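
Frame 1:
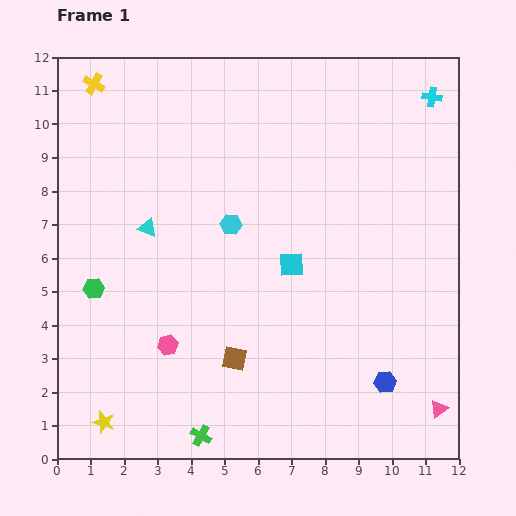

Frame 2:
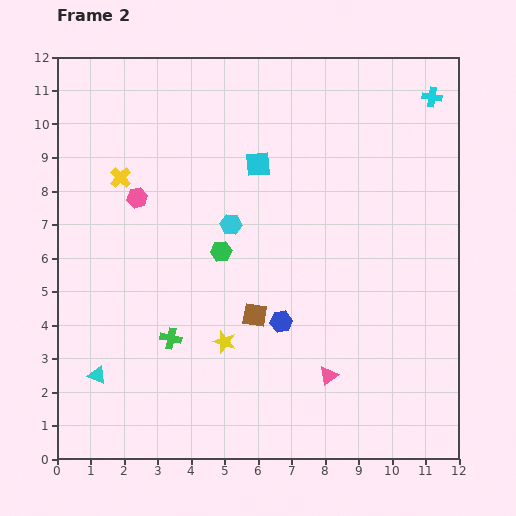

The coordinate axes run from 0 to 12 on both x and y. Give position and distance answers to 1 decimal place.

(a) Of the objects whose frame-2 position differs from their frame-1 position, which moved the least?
the brown square

(moved 1.4)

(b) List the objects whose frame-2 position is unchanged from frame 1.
the cyan hexagon, the cyan cross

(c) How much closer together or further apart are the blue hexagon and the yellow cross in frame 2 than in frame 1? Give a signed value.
-6.0

Distance in frame 1: 12.4. Distance in frame 2: 6.4.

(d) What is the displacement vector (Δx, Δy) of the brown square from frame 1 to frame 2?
(0.6, 1.3)

The brown square was at (5.3, 3.0) in frame 1 and (5.9, 4.3) in frame 2.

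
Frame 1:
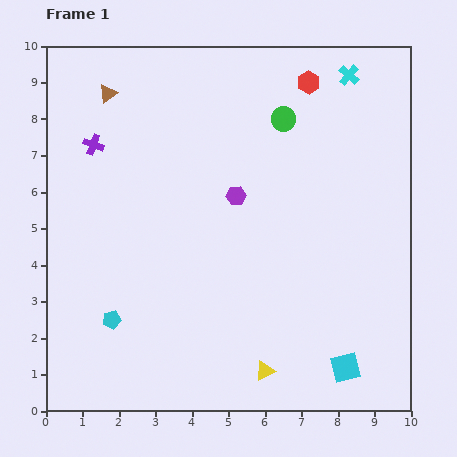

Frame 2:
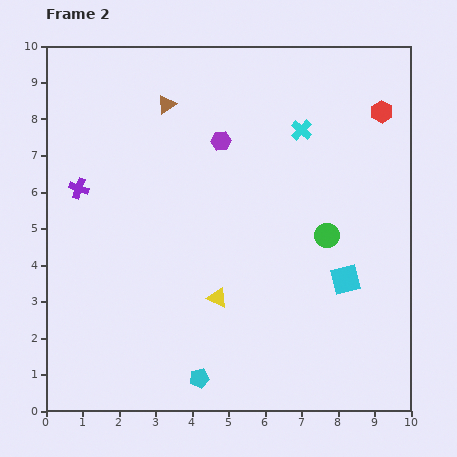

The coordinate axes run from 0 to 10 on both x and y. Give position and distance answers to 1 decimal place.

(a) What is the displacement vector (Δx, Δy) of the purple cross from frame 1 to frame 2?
(-0.4, -1.2)

The purple cross was at (1.3, 7.3) in frame 1 and (0.9, 6.1) in frame 2.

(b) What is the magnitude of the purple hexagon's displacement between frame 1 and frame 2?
1.6

The purple hexagon moved from (5.2, 5.9) to (4.8, 7.4), a distance of √(0.4² + 1.5²) ≈ 1.6.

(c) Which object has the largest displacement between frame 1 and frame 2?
the green circle

(moved 3.4; next 2.9)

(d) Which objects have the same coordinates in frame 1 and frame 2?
none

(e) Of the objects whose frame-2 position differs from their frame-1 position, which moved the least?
the purple cross

(moved 1.3)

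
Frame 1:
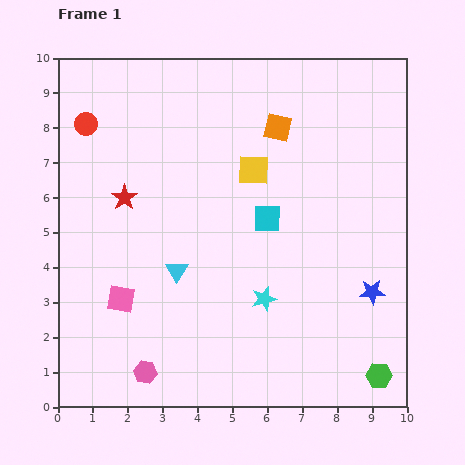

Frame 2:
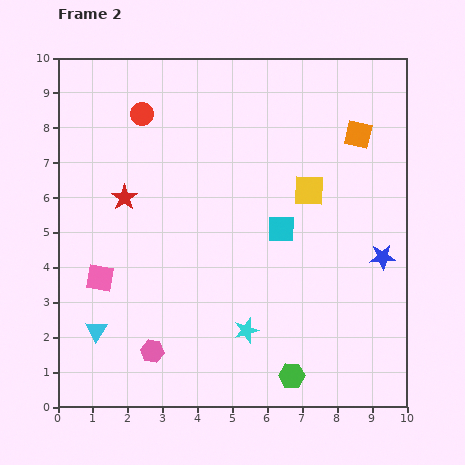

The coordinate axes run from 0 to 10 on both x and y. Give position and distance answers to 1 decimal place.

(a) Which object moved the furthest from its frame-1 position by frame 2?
the cyan triangle

(moved 2.9; next 2.5)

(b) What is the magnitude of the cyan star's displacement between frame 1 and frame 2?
1.0

The cyan star moved from (5.9, 3.1) to (5.4, 2.2), a distance of √(0.5² + 0.9²) ≈ 1.0.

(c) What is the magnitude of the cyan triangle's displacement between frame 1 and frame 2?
2.9

The cyan triangle moved from (3.4, 3.9) to (1.1, 2.2), a distance of √(2.3² + 1.7²) ≈ 2.9.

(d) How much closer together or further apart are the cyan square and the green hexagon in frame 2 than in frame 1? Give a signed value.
-1.3

Distance in frame 1: 5.5. Distance in frame 2: 4.2.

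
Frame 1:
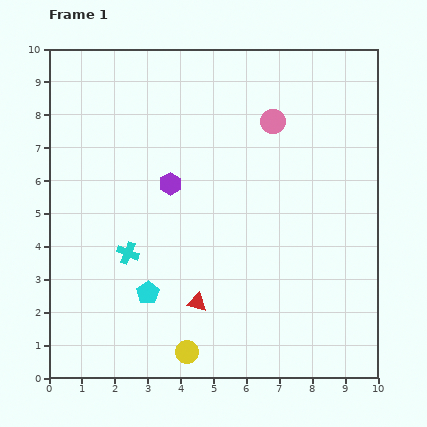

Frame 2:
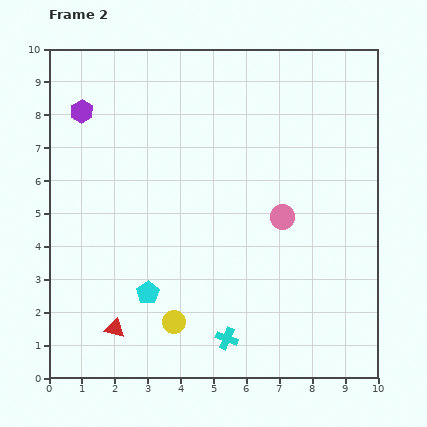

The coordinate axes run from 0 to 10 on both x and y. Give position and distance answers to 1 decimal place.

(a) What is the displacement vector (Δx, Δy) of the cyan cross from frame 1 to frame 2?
(3.0, -2.6)

The cyan cross was at (2.4, 3.8) in frame 1 and (5.4, 1.2) in frame 2.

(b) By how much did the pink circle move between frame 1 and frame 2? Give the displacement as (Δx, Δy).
(0.3, -2.9)

The pink circle was at (6.8, 7.8) in frame 1 and (7.1, 4.9) in frame 2.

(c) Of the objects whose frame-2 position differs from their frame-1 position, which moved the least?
the yellow circle

(moved 1.0)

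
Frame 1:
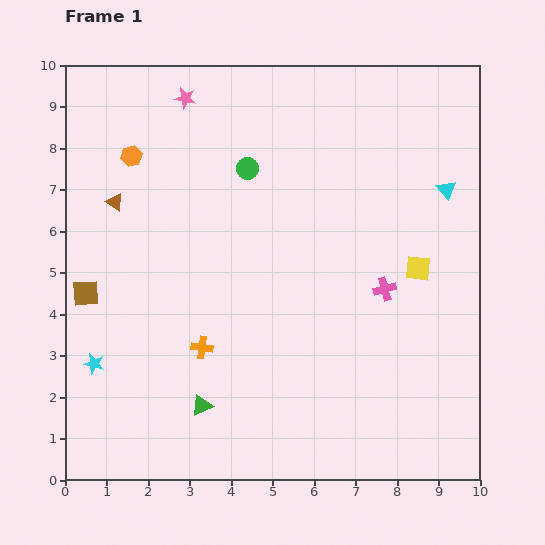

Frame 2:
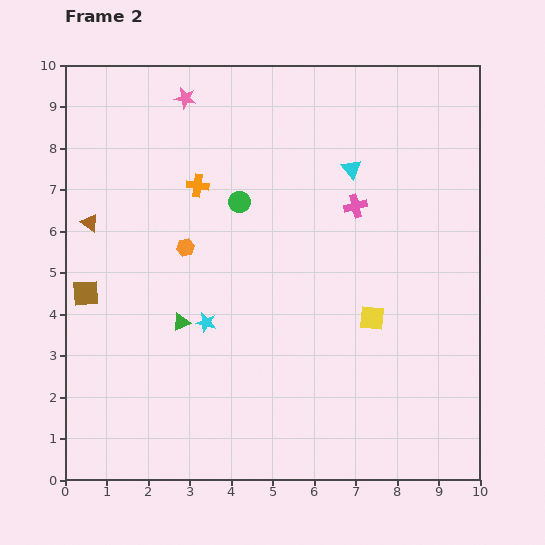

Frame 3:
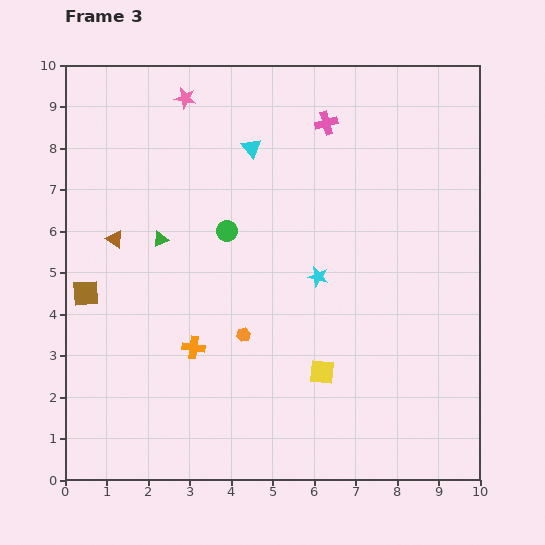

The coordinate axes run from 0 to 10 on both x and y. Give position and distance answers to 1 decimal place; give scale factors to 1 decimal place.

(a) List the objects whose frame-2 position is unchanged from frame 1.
the pink star, the brown square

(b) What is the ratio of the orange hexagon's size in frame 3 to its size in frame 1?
0.7×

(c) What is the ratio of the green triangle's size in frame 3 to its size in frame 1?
0.8×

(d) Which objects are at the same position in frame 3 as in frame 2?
the pink star, the brown square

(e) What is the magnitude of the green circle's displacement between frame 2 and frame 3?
0.8

The green circle moved from (4.2, 6.7) to (3.9, 6.0), a distance of √(0.3² + 0.7²) ≈ 0.8.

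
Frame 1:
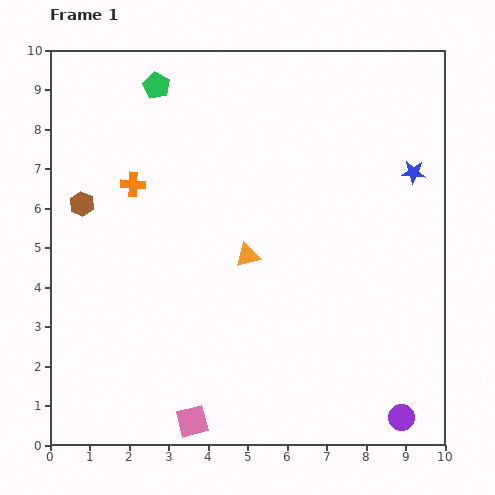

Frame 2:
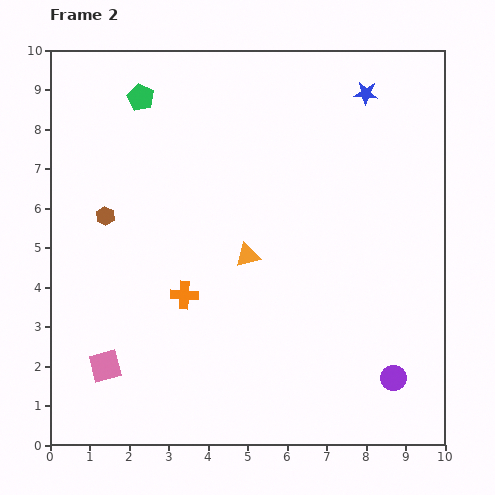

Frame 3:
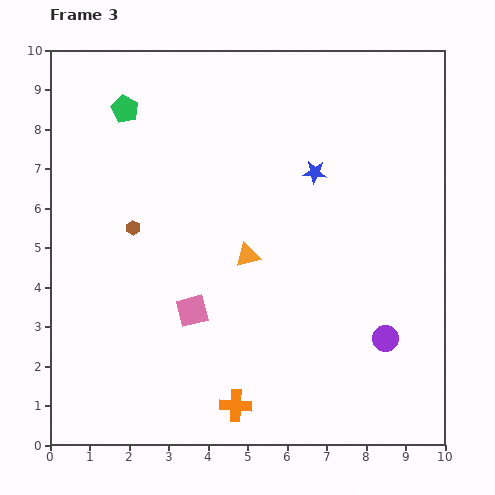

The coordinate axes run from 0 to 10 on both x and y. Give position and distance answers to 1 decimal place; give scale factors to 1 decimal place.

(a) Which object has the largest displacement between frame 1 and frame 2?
the orange cross

(moved 3.1; next 2.6)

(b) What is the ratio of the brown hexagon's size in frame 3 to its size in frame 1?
0.6×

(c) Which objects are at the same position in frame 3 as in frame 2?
the orange triangle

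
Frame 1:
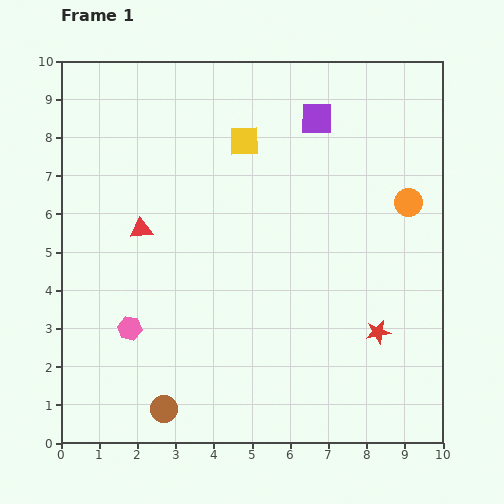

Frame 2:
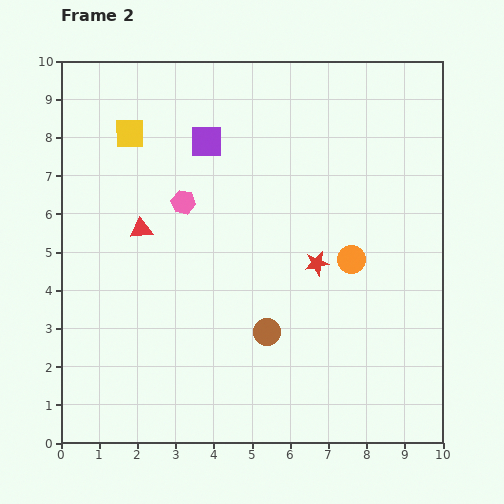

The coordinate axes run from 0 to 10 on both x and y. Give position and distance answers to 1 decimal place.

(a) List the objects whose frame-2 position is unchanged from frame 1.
the red triangle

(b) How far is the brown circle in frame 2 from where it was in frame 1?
3.4

The brown circle moved from (2.7, 0.9) to (5.4, 2.9), a distance of √(2.7² + 2.0²) ≈ 3.4.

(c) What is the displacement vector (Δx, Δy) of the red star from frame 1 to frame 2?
(-1.6, 1.8)

The red star was at (8.3, 2.9) in frame 1 and (6.7, 4.7) in frame 2.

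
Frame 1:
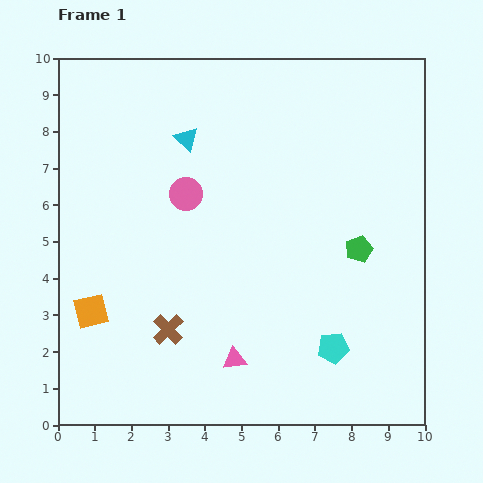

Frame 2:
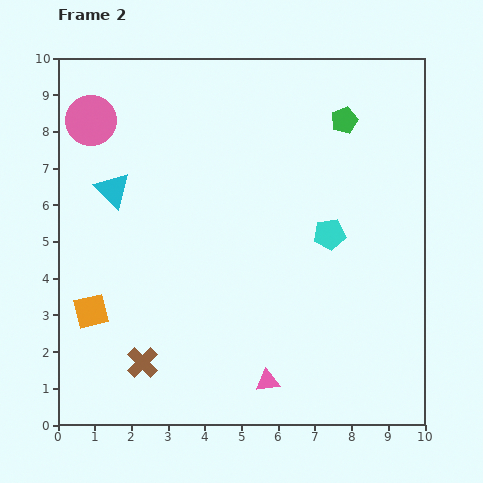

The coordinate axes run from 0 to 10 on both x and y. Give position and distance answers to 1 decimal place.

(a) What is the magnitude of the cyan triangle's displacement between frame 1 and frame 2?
2.4

The cyan triangle moved from (3.5, 7.8) to (1.5, 6.4), a distance of √(2.0² + 1.4²) ≈ 2.4.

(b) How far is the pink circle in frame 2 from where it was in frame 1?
3.3

The pink circle moved from (3.5, 6.3) to (0.9, 8.3), a distance of √(2.6² + 2.0²) ≈ 3.3.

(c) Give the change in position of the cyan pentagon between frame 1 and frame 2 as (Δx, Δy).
(-0.1, 3.1)

The cyan pentagon was at (7.5, 2.1) in frame 1 and (7.4, 5.2) in frame 2.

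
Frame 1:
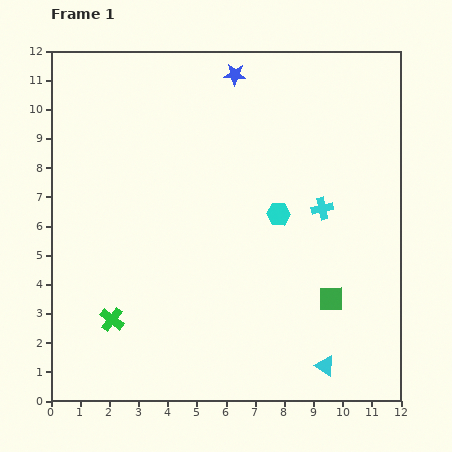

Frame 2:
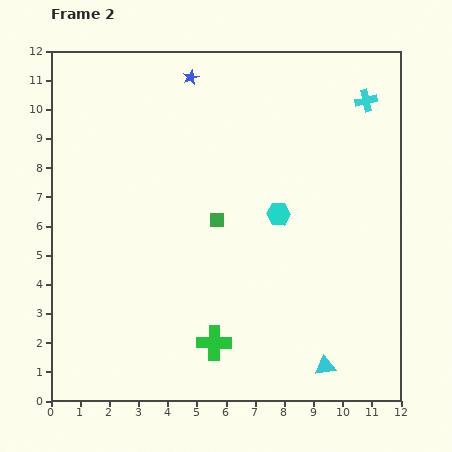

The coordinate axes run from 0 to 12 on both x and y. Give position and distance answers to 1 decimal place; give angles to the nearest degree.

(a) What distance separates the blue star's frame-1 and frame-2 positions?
1.5

The blue star moved from (6.3, 11.2) to (4.8, 11.1), a distance of √(1.5² + 0.1²) ≈ 1.5.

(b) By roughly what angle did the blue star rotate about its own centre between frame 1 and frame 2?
28° counter-clockwise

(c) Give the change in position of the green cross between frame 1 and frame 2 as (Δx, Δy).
(3.5, -0.8)

The green cross was at (2.1, 2.8) in frame 1 and (5.6, 2.0) in frame 2.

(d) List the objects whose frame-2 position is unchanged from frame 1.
the cyan triangle, the cyan hexagon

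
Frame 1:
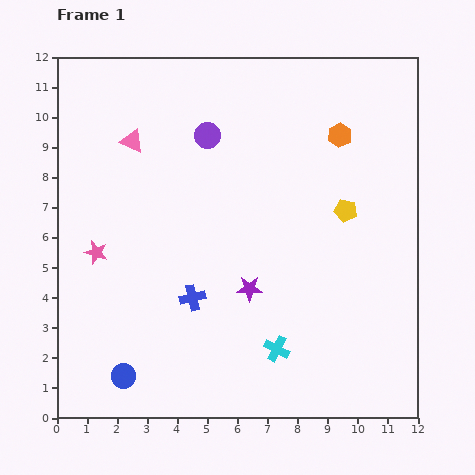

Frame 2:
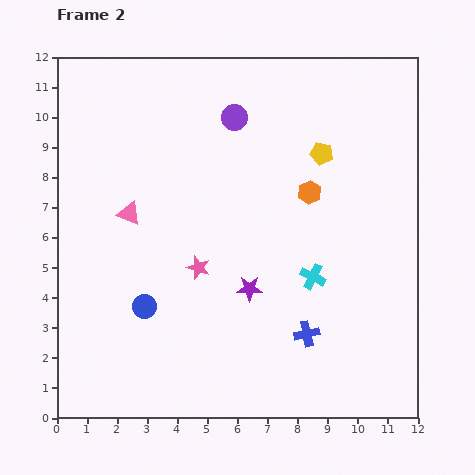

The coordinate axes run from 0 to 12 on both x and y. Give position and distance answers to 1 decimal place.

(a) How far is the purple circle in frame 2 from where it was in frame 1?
1.1

The purple circle moved from (5.0, 9.4) to (5.9, 10.0), a distance of √(0.9² + 0.6²) ≈ 1.1.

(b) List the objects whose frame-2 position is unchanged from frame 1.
the purple star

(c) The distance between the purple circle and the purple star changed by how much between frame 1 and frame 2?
+0.4

Distance in frame 1: 5.3. Distance in frame 2: 5.7.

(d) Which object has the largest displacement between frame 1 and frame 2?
the blue cross

(moved 4.0; next 3.4)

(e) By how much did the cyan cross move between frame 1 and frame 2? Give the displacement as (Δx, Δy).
(1.2, 2.4)

The cyan cross was at (7.3, 2.3) in frame 1 and (8.5, 4.7) in frame 2.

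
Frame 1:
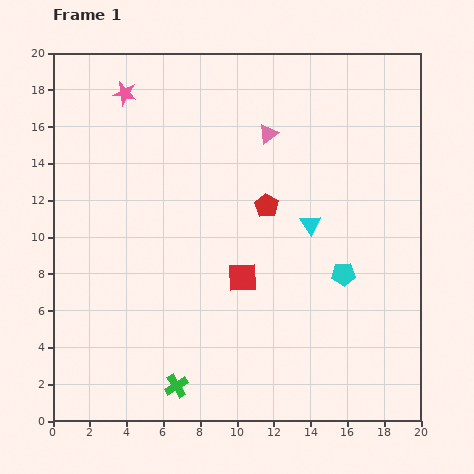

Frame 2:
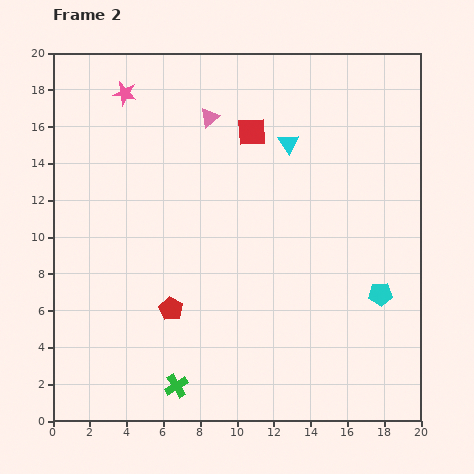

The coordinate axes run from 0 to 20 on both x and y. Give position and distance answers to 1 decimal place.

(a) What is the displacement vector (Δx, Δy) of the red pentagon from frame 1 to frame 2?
(-5.2, -5.6)

The red pentagon was at (11.6, 11.7) in frame 1 and (6.4, 6.1) in frame 2.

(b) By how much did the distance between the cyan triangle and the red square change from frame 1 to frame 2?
-2.6

Distance in frame 1: 4.7. Distance in frame 2: 2.1.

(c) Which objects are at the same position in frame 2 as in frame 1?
the pink star, the green cross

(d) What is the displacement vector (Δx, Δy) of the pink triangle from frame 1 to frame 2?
(-3.2, 0.9)

The pink triangle was at (11.7, 15.6) in frame 1 and (8.5, 16.5) in frame 2.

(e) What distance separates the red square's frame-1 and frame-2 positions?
7.9

The red square moved from (10.3, 7.8) to (10.8, 15.7), a distance of √(0.5² + 7.9²) ≈ 7.9.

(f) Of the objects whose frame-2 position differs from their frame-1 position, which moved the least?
the cyan pentagon

(moved 2.3)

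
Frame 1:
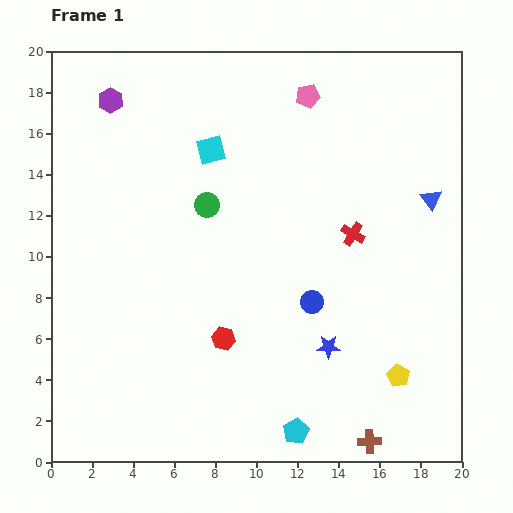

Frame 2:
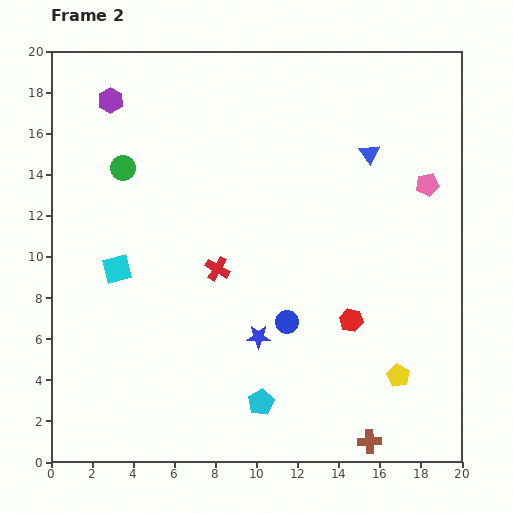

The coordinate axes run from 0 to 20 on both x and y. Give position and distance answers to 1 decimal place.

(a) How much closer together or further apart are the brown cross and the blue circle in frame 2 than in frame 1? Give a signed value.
-0.4

Distance in frame 1: 7.4. Distance in frame 2: 7.0.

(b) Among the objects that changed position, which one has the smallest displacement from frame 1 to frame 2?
the blue circle

(moved 1.6)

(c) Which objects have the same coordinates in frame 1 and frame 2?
the yellow pentagon, the brown cross, the purple hexagon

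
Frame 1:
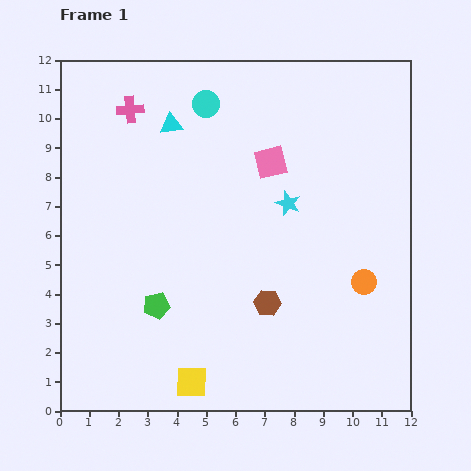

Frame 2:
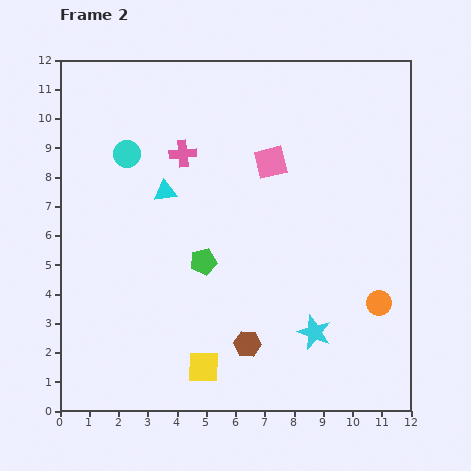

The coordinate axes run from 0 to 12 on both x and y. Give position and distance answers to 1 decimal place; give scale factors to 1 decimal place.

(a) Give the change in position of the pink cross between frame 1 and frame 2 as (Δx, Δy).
(1.8, -1.5)

The pink cross was at (2.4, 10.3) in frame 1 and (4.2, 8.8) in frame 2.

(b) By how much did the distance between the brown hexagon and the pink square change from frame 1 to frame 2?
+1.5

Distance in frame 1: 4.8. Distance in frame 2: 6.3.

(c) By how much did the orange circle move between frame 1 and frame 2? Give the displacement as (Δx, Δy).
(0.5, -0.7)

The orange circle was at (10.4, 4.4) in frame 1 and (10.9, 3.7) in frame 2.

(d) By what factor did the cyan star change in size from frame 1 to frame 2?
1.4×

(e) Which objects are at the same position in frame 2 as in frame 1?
the pink square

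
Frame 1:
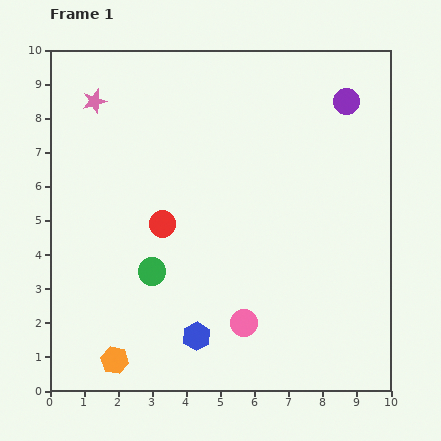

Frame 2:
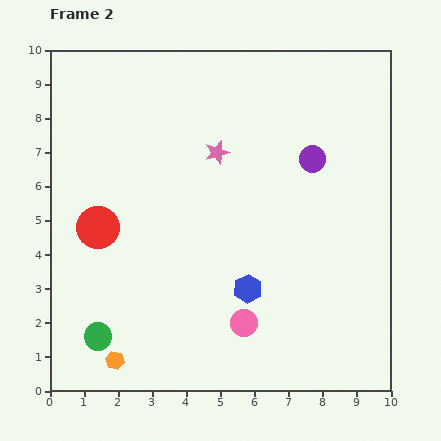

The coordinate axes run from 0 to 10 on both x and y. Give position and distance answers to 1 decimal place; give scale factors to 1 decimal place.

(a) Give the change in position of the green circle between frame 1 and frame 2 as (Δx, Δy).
(-1.6, -1.9)

The green circle was at (3.0, 3.5) in frame 1 and (1.4, 1.6) in frame 2.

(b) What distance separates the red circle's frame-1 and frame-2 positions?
1.9

The red circle moved from (3.3, 4.9) to (1.4, 4.8), a distance of √(1.9² + 0.1²) ≈ 1.9.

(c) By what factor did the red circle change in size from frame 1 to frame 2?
1.6×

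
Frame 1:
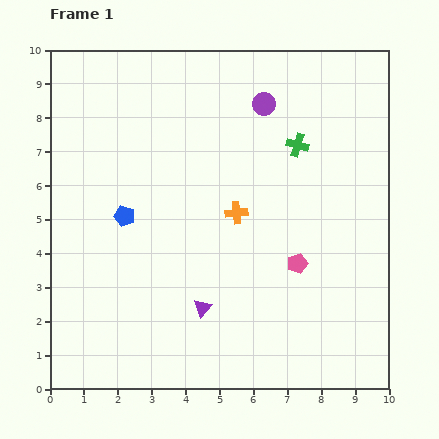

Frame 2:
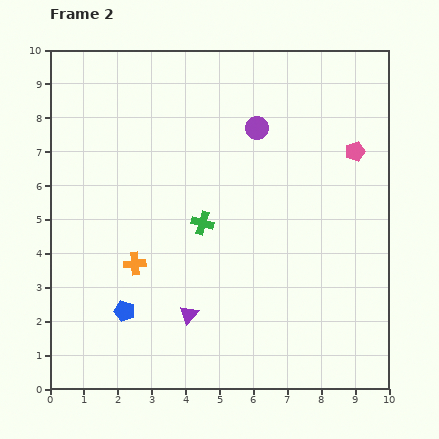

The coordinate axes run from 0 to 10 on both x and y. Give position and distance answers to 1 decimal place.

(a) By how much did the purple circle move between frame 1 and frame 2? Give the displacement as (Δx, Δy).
(-0.2, -0.7)

The purple circle was at (6.3, 8.4) in frame 1 and (6.1, 7.7) in frame 2.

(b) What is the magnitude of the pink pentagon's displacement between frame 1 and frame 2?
3.7

The pink pentagon moved from (7.3, 3.7) to (9.0, 7.0), a distance of √(1.7² + 3.3²) ≈ 3.7.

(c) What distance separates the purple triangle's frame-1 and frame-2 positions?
0.4

The purple triangle moved from (4.5, 2.4) to (4.1, 2.2), a distance of √(0.4² + 0.2²) ≈ 0.4.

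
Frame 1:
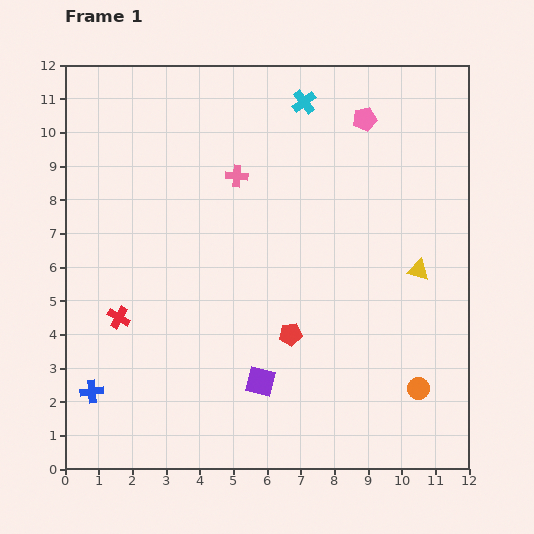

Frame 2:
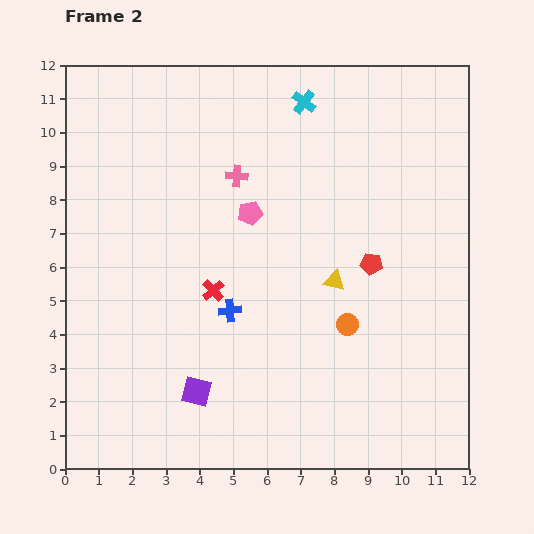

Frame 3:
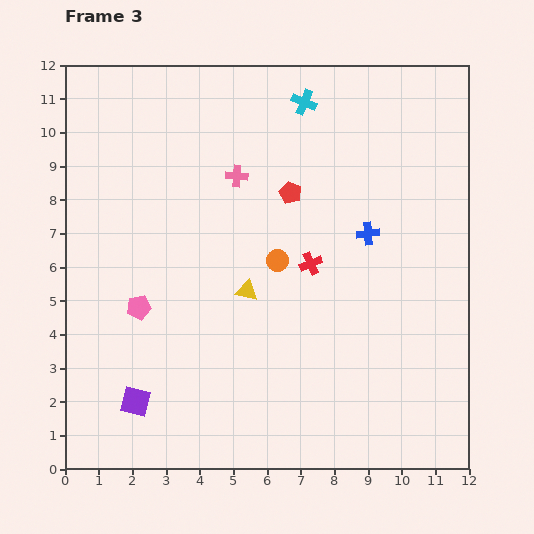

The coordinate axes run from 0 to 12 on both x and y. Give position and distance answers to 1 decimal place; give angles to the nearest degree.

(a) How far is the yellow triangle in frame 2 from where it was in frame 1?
2.5

The yellow triangle moved from (10.5, 5.9) to (8.0, 5.6), a distance of √(2.5² + 0.3²) ≈ 2.5.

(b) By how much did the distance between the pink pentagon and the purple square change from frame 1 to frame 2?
-2.9

Distance in frame 1: 8.4. Distance in frame 2: 5.5.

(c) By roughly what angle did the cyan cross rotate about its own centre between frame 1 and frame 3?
31° counter-clockwise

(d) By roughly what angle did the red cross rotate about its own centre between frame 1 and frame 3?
38° clockwise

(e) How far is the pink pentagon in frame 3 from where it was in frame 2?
4.3

The pink pentagon moved from (5.5, 7.6) to (2.2, 4.8), a distance of √(3.3² + 2.8²) ≈ 4.3.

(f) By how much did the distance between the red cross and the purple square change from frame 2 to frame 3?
+3.6

Distance in frame 2: 3.0. Distance in frame 3: 6.6.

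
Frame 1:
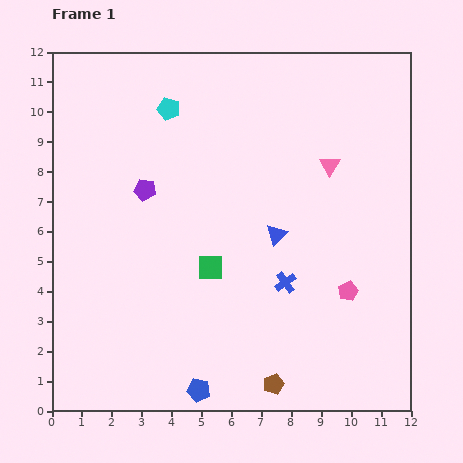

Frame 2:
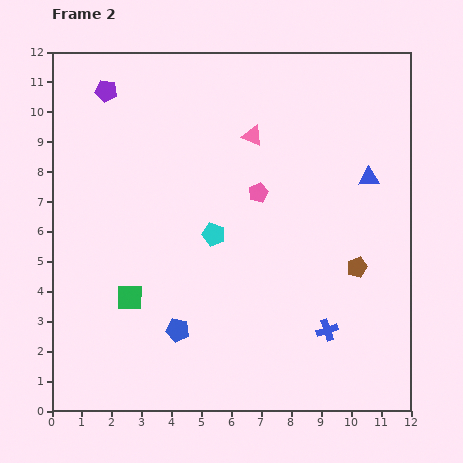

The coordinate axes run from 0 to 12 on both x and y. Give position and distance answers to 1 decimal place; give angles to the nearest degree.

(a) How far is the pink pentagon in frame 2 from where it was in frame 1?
4.5

The pink pentagon moved from (9.9, 4.0) to (6.9, 7.3), a distance of √(3.0² + 3.3²) ≈ 4.5.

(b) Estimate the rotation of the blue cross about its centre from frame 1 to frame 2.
18° clockwise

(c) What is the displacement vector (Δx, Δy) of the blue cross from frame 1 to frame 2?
(1.4, -1.6)

The blue cross was at (7.8, 4.3) in frame 1 and (9.2, 2.7) in frame 2.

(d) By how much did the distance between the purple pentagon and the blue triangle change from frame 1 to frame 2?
+4.7

Distance in frame 1: 4.6. Distance in frame 2: 9.3.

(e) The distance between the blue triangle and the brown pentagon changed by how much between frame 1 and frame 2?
-2.0

Distance in frame 1: 5.0. Distance in frame 2: 3.0.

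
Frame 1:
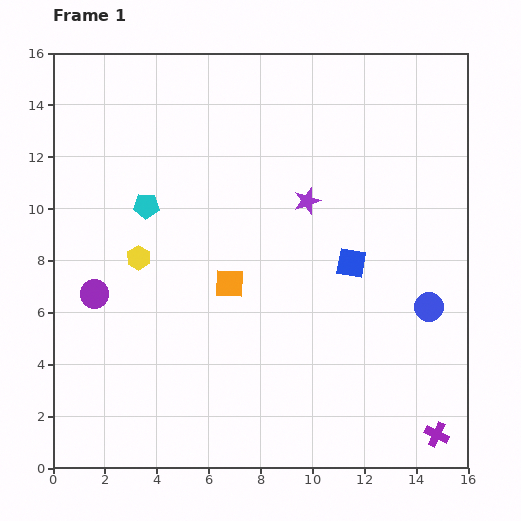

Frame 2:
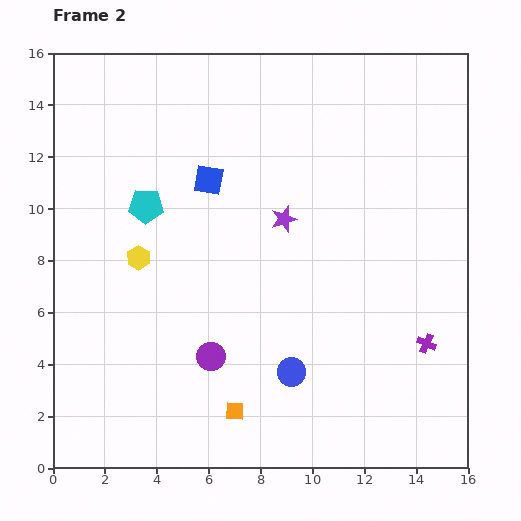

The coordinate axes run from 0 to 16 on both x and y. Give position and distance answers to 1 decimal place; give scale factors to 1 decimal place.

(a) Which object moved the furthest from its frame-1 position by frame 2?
the blue square

(moved 6.4; next 5.9)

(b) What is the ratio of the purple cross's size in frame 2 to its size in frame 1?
0.8×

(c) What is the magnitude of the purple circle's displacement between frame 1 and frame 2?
5.1

The purple circle moved from (1.6, 6.7) to (6.1, 4.3), a distance of √(4.5² + 2.4²) ≈ 5.1.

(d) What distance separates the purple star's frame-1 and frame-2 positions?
1.1

The purple star moved from (9.8, 10.3) to (8.9, 9.6), a distance of √(0.9² + 0.7²) ≈ 1.1.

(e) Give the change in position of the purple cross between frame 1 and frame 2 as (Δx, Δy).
(-0.4, 3.5)

The purple cross was at (14.8, 1.3) in frame 1 and (14.4, 4.8) in frame 2.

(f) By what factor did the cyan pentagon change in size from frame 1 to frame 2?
1.3×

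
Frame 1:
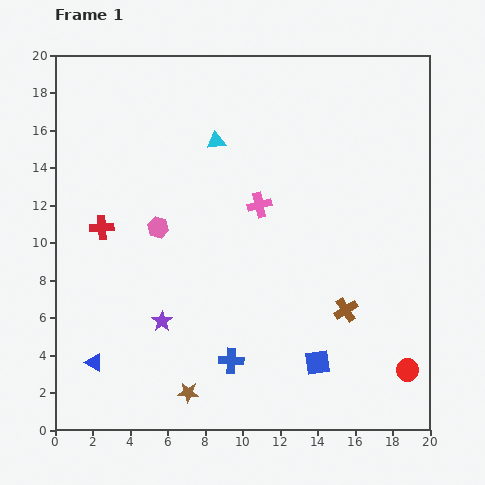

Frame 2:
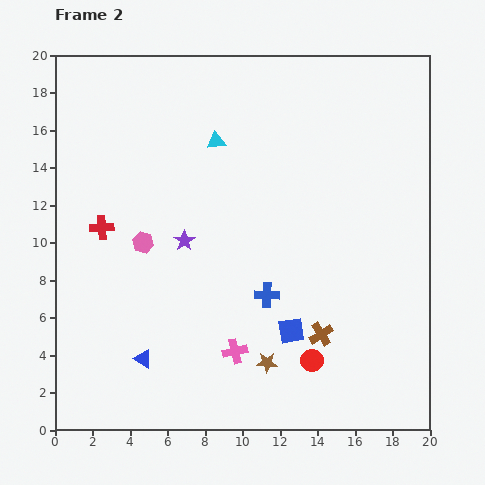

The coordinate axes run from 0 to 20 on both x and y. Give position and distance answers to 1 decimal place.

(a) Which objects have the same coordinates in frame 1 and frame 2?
the red cross, the cyan triangle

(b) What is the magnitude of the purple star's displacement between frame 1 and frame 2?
4.5

The purple star moved from (5.7, 5.8) to (6.9, 10.1), a distance of √(1.2² + 4.3²) ≈ 4.5.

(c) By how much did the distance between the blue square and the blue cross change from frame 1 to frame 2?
-2.3

Distance in frame 1: 4.6. Distance in frame 2: 2.3.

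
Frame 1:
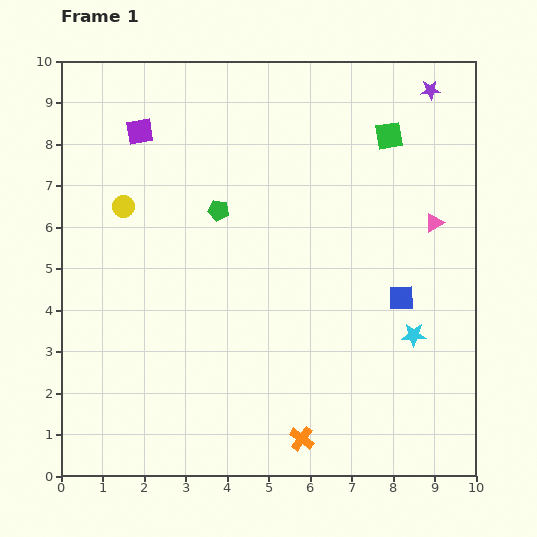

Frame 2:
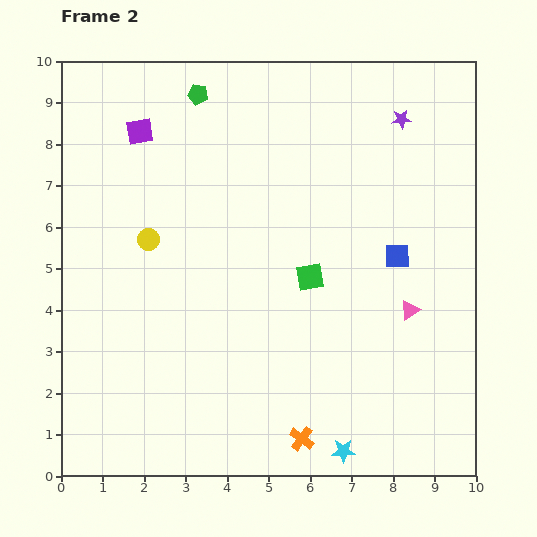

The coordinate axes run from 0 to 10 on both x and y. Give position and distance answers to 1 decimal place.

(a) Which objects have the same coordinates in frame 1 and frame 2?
the purple square, the orange cross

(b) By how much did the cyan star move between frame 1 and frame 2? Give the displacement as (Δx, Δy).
(-1.7, -2.8)

The cyan star was at (8.5, 3.4) in frame 1 and (6.8, 0.6) in frame 2.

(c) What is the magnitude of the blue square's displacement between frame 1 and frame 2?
1.0

The blue square moved from (8.2, 4.3) to (8.1, 5.3), a distance of √(0.1² + 1.0²) ≈ 1.0.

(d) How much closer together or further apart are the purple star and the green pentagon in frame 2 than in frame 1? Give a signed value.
-1.0

Distance in frame 1: 5.9. Distance in frame 2: 4.9.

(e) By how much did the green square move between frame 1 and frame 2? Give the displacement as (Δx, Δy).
(-1.9, -3.4)

The green square was at (7.9, 8.2) in frame 1 and (6.0, 4.8) in frame 2.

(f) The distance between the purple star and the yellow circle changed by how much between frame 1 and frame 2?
-1.1

Distance in frame 1: 7.9. Distance in frame 2: 6.8.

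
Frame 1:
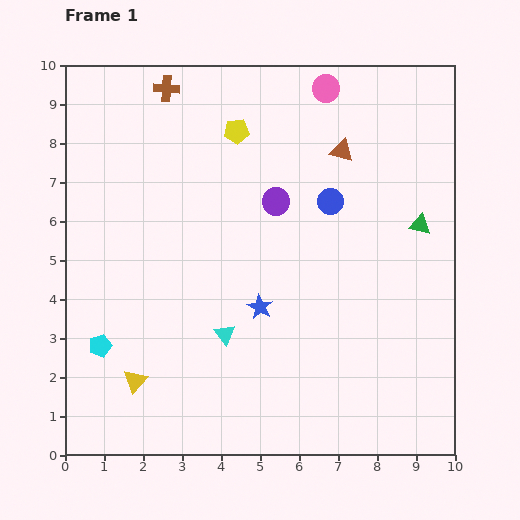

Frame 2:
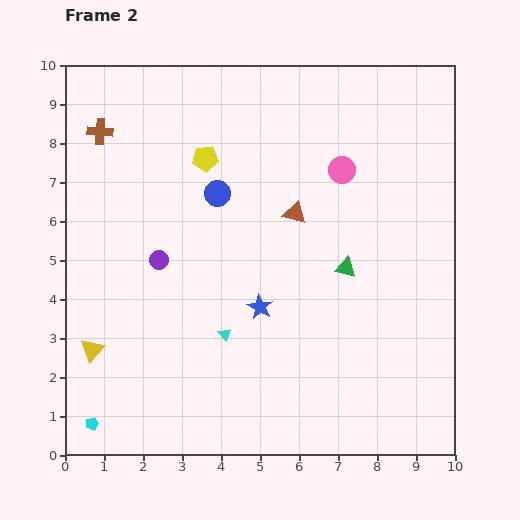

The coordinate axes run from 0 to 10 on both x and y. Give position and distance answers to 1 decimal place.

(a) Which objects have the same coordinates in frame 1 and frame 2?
the cyan triangle, the blue star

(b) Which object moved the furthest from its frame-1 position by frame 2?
the purple circle

(moved 3.4; next 2.9)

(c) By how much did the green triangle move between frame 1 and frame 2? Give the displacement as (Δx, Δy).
(-1.9, -1.1)

The green triangle was at (9.1, 5.9) in frame 1 and (7.2, 4.8) in frame 2.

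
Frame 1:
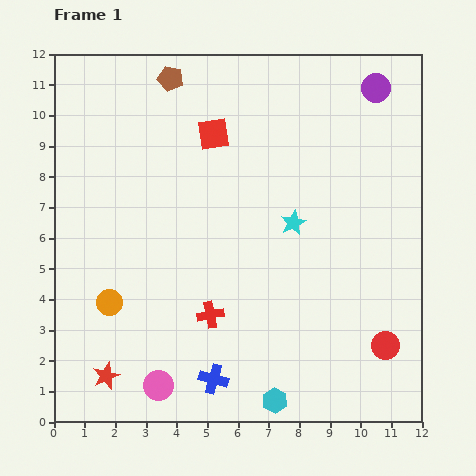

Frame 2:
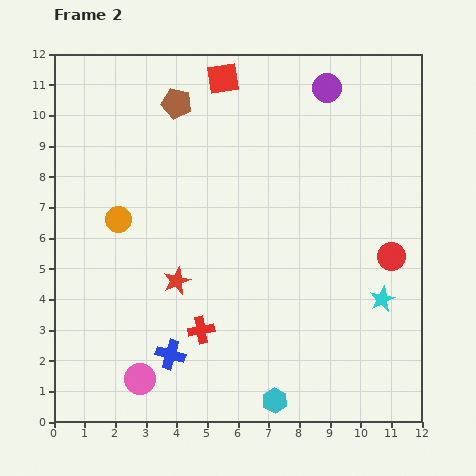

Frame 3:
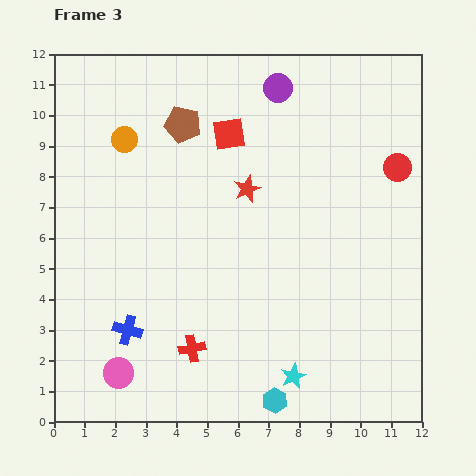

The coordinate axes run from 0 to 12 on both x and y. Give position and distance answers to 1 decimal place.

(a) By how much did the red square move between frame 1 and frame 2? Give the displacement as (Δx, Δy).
(0.3, 1.8)

The red square was at (5.2, 9.4) in frame 1 and (5.5, 11.2) in frame 2.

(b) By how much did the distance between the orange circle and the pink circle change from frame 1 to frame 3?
+4.5

Distance in frame 1: 3.1. Distance in frame 3: 7.6.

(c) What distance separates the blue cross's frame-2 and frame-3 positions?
1.6

The blue cross moved from (3.8, 2.2) to (2.4, 3.0), a distance of √(1.4² + 0.8²) ≈ 1.6.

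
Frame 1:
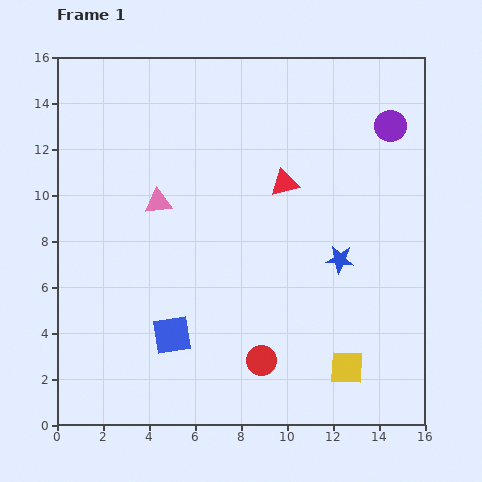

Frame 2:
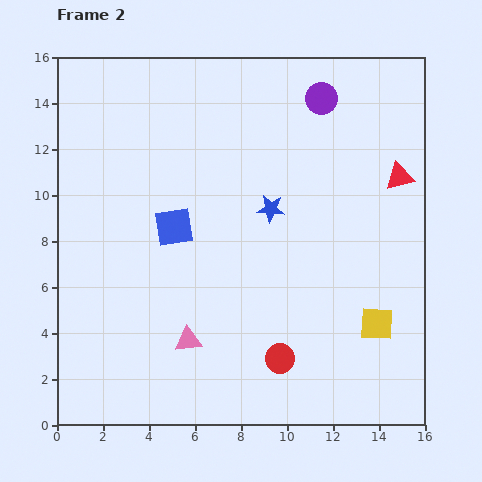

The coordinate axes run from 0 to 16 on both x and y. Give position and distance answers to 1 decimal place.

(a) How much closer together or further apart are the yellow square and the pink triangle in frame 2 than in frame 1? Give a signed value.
-2.7

Distance in frame 1: 10.9. Distance in frame 2: 8.2.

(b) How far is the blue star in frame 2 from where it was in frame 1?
3.7

The blue star moved from (12.3, 7.2) to (9.3, 9.4), a distance of √(3.0² + 2.2²) ≈ 3.7.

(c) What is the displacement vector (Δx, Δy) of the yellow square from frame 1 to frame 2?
(1.3, 1.9)

The yellow square was at (12.6, 2.5) in frame 1 and (13.9, 4.4) in frame 2.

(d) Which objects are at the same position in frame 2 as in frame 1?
none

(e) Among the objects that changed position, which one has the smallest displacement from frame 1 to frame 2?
the red circle

(moved 0.8)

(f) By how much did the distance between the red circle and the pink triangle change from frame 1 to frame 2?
-4.1

Distance in frame 1: 8.2. Distance in frame 2: 4.1.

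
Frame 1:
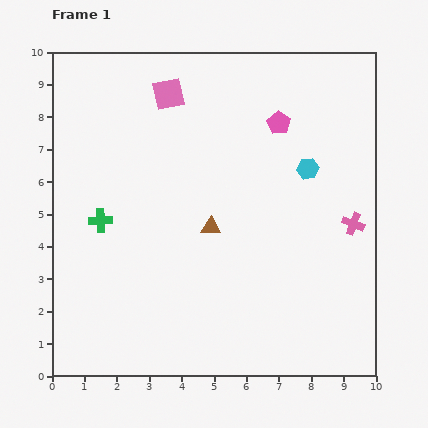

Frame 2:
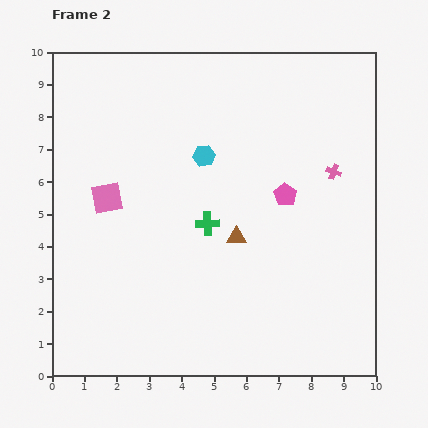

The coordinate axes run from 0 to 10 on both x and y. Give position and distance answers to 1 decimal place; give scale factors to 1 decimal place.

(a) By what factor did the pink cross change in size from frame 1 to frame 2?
0.7×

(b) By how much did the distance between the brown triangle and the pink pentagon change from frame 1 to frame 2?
-1.8

Distance in frame 1: 3.8. Distance in frame 2: 2.0.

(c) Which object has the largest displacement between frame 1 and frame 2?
the pink square

(moved 3.7; next 3.3)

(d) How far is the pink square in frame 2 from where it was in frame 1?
3.7

The pink square moved from (3.6, 8.7) to (1.7, 5.5), a distance of √(1.9² + 3.2²) ≈ 3.7.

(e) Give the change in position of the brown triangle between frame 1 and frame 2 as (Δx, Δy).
(0.8, -0.3)

The brown triangle was at (4.9, 4.6) in frame 1 and (5.7, 4.3) in frame 2.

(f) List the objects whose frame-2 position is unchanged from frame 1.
none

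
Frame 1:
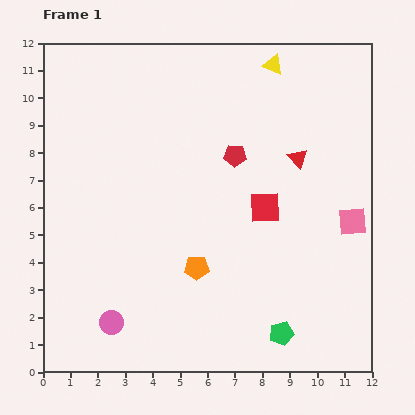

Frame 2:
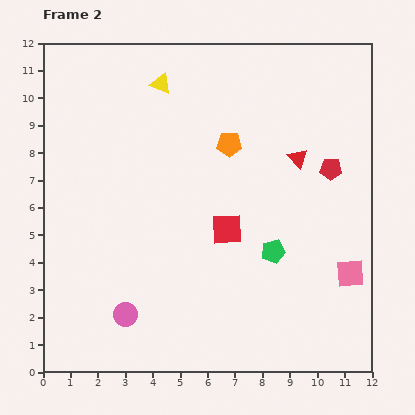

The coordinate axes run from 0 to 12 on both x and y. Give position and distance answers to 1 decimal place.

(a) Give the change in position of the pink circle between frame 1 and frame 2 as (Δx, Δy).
(0.5, 0.3)

The pink circle was at (2.5, 1.8) in frame 1 and (3.0, 2.1) in frame 2.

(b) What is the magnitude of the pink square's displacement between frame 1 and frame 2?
1.9

The pink square moved from (11.3, 5.5) to (11.2, 3.6), a distance of √(0.1² + 1.9²) ≈ 1.9.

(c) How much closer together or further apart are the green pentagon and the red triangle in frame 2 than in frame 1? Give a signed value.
-2.9

Distance in frame 1: 6.4. Distance in frame 2: 3.5.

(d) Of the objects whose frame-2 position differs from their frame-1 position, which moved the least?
the pink circle

(moved 0.6)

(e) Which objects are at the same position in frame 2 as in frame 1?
the red triangle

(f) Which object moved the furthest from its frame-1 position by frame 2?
the orange pentagon

(moved 4.7; next 4.2)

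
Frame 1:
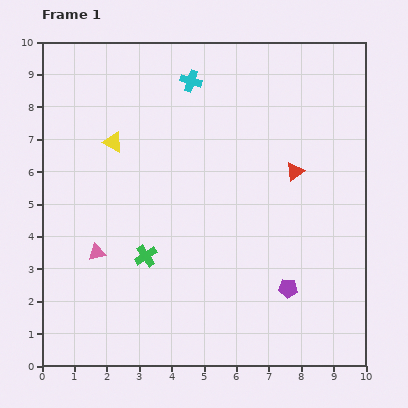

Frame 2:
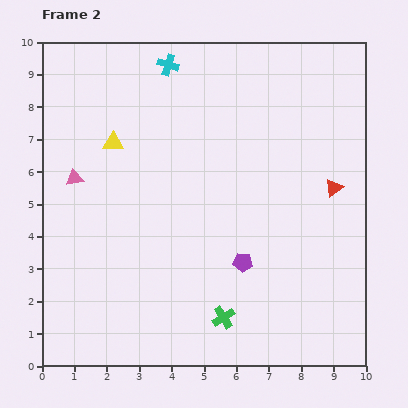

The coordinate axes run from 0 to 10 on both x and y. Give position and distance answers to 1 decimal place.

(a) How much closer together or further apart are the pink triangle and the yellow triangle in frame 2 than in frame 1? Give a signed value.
-1.8

Distance in frame 1: 3.4. Distance in frame 2: 1.6.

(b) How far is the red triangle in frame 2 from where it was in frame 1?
1.3

The red triangle moved from (7.8, 6.0) to (9.0, 5.5), a distance of √(1.2² + 0.5²) ≈ 1.3.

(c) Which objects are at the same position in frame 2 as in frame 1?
the yellow triangle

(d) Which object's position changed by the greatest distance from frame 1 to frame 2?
the green cross

(moved 3.1; next 2.4)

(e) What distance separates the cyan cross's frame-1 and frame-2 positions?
0.9

The cyan cross moved from (4.6, 8.8) to (3.9, 9.3), a distance of √(0.7² + 0.5²) ≈ 0.9.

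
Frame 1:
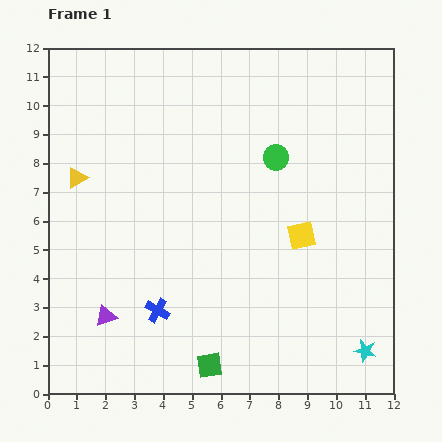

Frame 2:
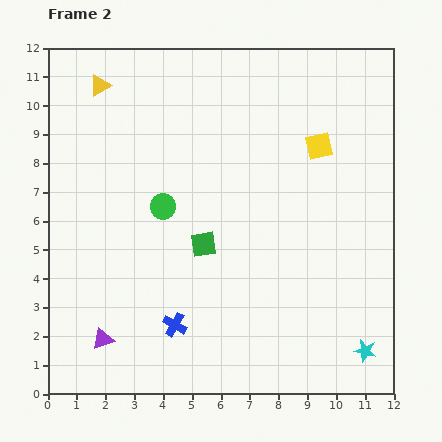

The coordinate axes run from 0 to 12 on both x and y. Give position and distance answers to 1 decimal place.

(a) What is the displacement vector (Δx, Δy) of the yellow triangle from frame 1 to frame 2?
(0.8, 3.2)

The yellow triangle was at (1.0, 7.5) in frame 1 and (1.8, 10.7) in frame 2.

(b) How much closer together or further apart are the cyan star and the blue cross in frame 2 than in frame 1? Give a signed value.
-0.6

Distance in frame 1: 7.3. Distance in frame 2: 6.7.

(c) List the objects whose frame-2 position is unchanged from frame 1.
the cyan star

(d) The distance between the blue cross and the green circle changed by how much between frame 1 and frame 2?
-2.6

Distance in frame 1: 6.7. Distance in frame 2: 4.1.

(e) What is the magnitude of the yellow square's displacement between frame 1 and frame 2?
3.2

The yellow square moved from (8.8, 5.5) to (9.4, 8.6), a distance of √(0.6² + 3.1²) ≈ 3.2.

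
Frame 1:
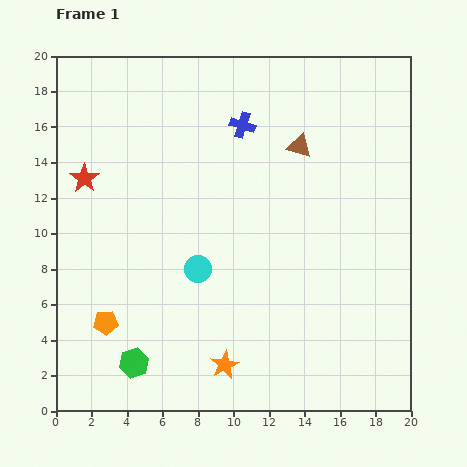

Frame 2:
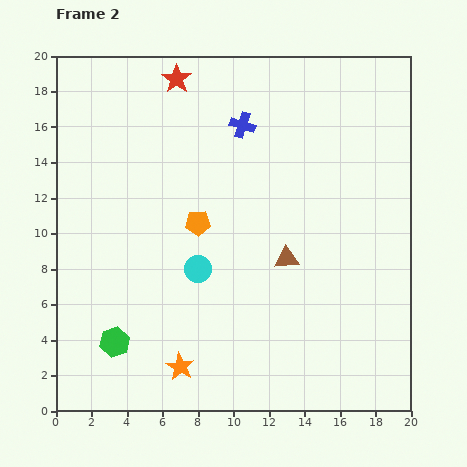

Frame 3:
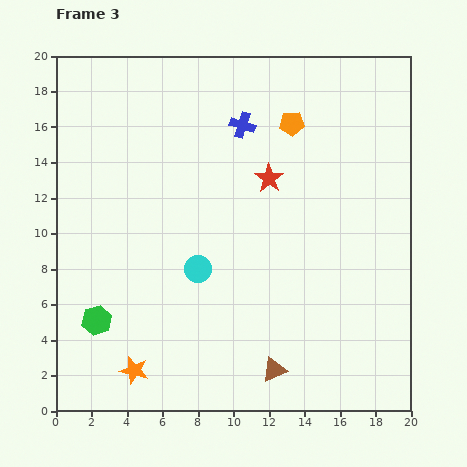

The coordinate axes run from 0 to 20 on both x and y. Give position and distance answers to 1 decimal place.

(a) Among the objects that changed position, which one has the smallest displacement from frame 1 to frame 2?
the green hexagon

(moved 1.6)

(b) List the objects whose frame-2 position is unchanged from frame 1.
the cyan circle, the blue cross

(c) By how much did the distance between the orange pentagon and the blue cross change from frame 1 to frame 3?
-10.7

Distance in frame 1: 13.5. Distance in frame 3: 2.8.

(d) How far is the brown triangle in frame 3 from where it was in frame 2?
6.3

The brown triangle moved from (13.0, 8.6) to (12.3, 2.3), a distance of √(0.7² + 6.3²) ≈ 6.3.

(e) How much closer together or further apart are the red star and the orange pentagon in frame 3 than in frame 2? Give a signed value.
-4.8

Distance in frame 2: 8.2. Distance in frame 3: 3.4.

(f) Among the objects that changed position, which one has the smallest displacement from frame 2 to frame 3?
the green hexagon

(moved 1.6)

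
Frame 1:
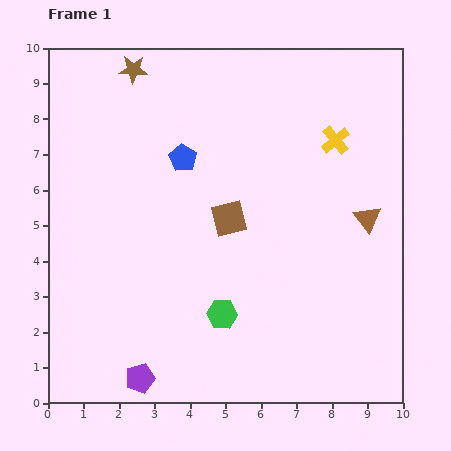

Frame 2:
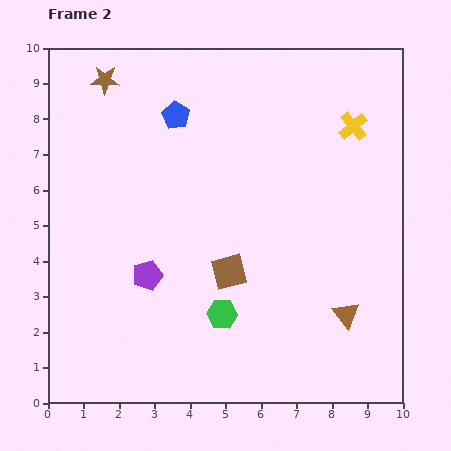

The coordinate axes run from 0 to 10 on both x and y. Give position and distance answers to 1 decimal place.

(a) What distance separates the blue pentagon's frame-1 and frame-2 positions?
1.2

The blue pentagon moved from (3.8, 6.9) to (3.6, 8.1), a distance of √(0.2² + 1.2²) ≈ 1.2.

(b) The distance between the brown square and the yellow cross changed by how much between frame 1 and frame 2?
+1.7

Distance in frame 1: 3.7. Distance in frame 2: 5.4.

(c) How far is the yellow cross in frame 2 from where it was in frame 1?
0.6

The yellow cross moved from (8.1, 7.4) to (8.6, 7.8), a distance of √(0.5² + 0.4²) ≈ 0.6.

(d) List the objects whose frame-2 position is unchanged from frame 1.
the green hexagon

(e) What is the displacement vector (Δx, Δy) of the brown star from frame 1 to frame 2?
(-0.8, -0.3)

The brown star was at (2.4, 9.4) in frame 1 and (1.6, 9.1) in frame 2.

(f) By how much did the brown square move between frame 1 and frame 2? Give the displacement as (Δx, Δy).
(0.0, -1.5)

The brown square was at (5.1, 5.2) in frame 1 and (5.1, 3.7) in frame 2.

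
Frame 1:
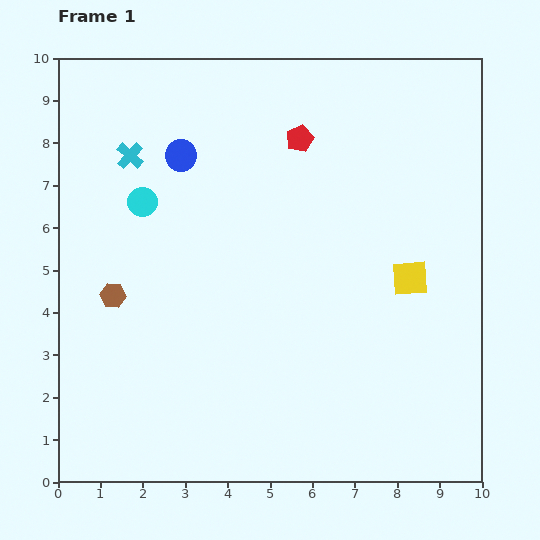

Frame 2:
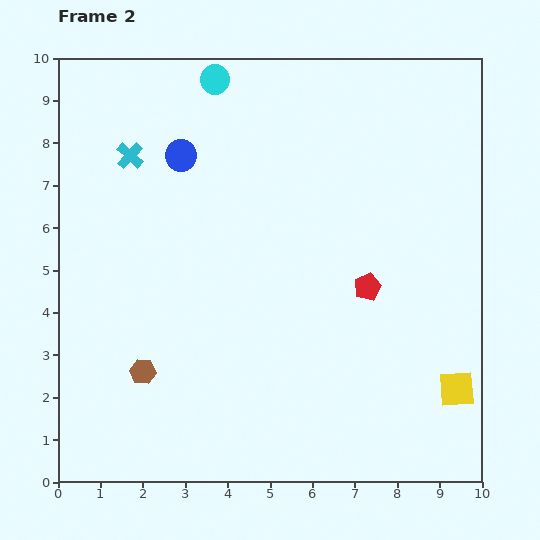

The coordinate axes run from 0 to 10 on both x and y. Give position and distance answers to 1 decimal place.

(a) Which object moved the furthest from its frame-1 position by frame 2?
the red pentagon

(moved 3.8; next 3.4)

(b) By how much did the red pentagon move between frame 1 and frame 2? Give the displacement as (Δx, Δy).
(1.6, -3.5)

The red pentagon was at (5.7, 8.1) in frame 1 and (7.3, 4.6) in frame 2.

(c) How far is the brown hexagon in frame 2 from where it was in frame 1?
1.9

The brown hexagon moved from (1.3, 4.4) to (2.0, 2.6), a distance of √(0.7² + 1.8²) ≈ 1.9.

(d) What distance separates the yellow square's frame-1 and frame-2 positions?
2.8

The yellow square moved from (8.3, 4.8) to (9.4, 2.2), a distance of √(1.1² + 2.6²) ≈ 2.8.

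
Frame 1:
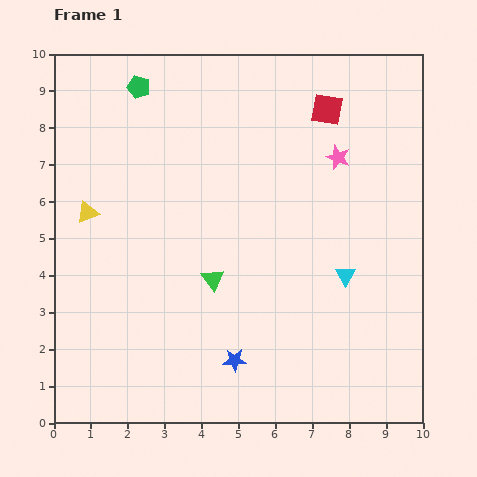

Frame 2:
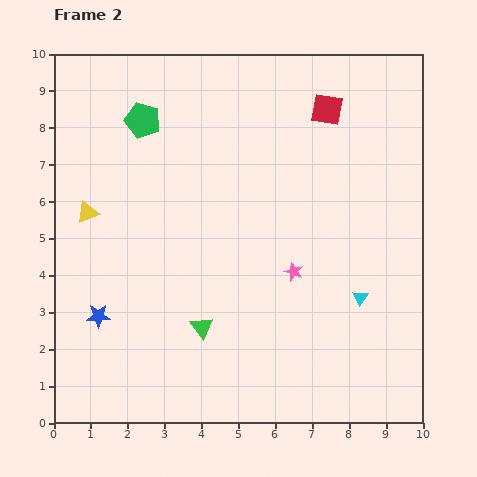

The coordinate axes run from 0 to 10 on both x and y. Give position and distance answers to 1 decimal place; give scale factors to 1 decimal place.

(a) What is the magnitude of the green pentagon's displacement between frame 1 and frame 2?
0.9

The green pentagon moved from (2.3, 9.1) to (2.4, 8.2), a distance of √(0.1² + 0.9²) ≈ 0.9.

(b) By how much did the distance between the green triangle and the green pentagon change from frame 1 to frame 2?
+0.2

Distance in frame 1: 5.6. Distance in frame 2: 5.8.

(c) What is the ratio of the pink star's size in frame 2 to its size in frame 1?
0.8×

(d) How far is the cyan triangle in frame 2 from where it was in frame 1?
0.7

The cyan triangle moved from (7.9, 4.0) to (8.3, 3.4), a distance of √(0.4² + 0.6²) ≈ 0.7.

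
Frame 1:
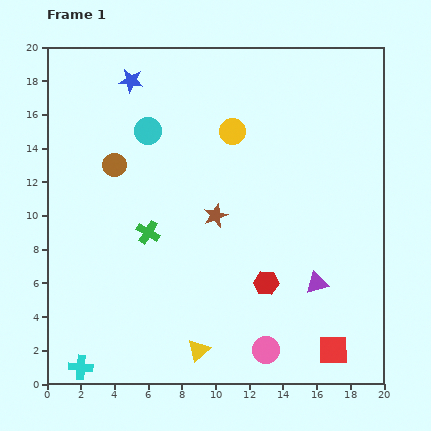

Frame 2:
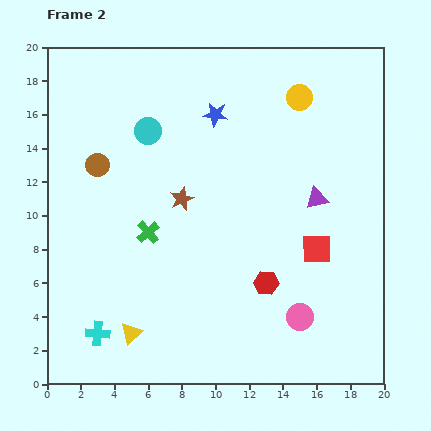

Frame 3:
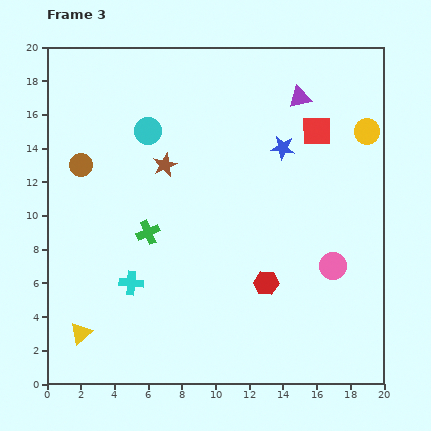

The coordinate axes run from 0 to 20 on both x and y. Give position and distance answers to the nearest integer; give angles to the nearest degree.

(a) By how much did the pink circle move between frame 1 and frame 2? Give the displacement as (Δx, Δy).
(2, 2)

The pink circle was at (13, 2) in frame 1 and (15, 4) in frame 2.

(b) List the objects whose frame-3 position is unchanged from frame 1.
the red hexagon, the green cross, the cyan circle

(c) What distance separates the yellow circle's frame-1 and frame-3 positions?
8

The yellow circle moved from (11, 15) to (19, 15), a distance of √(8² + 0²) ≈ 8.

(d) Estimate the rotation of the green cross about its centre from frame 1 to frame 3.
36° clockwise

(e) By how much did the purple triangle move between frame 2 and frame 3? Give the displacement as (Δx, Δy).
(-1, 6)

The purple triangle was at (16, 11) in frame 2 and (15, 17) in frame 3.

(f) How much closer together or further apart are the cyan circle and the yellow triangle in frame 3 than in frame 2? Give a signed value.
+1

Distance in frame 2: 12. Distance in frame 3: 13.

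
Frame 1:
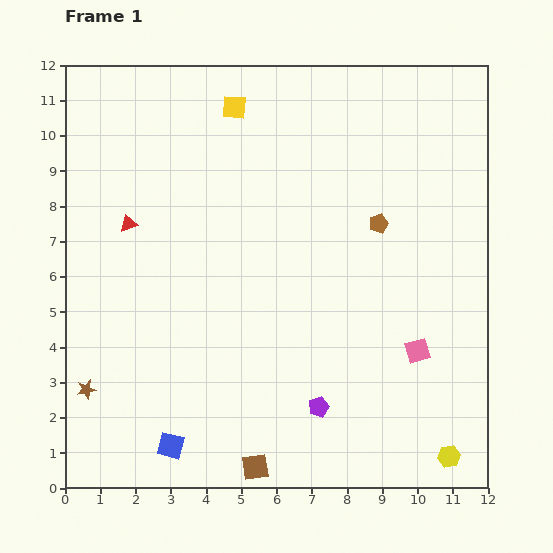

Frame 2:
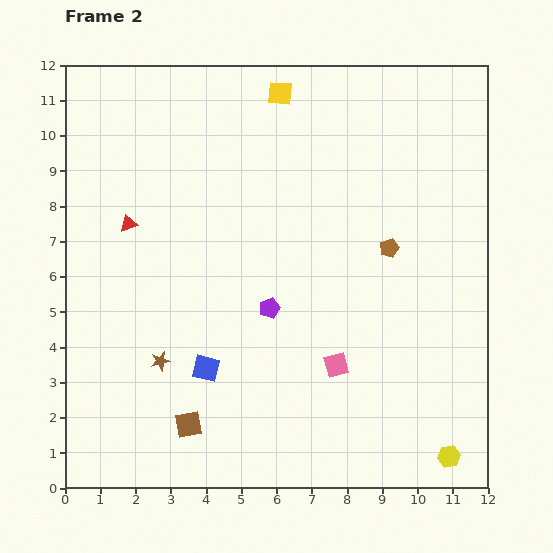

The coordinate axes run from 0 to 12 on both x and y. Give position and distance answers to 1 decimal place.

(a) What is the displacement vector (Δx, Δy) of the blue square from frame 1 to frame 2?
(1.0, 2.2)

The blue square was at (3.0, 1.2) in frame 1 and (4.0, 3.4) in frame 2.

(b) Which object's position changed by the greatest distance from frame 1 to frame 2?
the purple pentagon

(moved 3.1; next 2.4)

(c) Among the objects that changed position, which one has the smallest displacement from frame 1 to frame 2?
the brown pentagon

(moved 0.8)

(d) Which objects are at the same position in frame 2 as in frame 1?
the yellow hexagon, the red triangle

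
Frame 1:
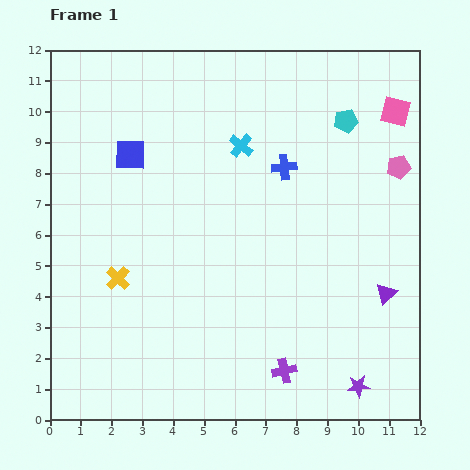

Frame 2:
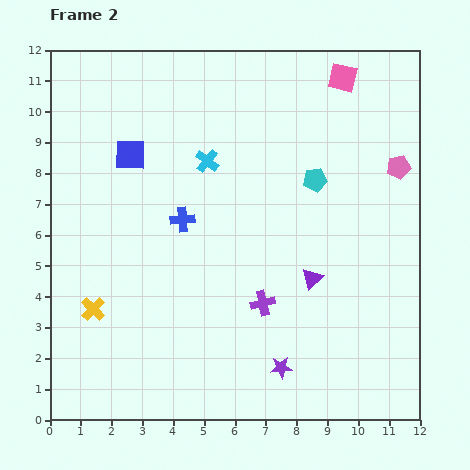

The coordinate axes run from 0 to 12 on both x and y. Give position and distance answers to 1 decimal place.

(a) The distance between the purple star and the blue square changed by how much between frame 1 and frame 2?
-2.0

Distance in frame 1: 10.5. Distance in frame 2: 8.5.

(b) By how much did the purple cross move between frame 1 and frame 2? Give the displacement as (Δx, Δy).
(-0.7, 2.2)

The purple cross was at (7.6, 1.6) in frame 1 and (6.9, 3.8) in frame 2.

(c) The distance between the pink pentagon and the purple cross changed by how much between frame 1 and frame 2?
-1.4

Distance in frame 1: 7.6. Distance in frame 2: 6.2.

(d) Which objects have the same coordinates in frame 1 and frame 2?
the blue square, the pink pentagon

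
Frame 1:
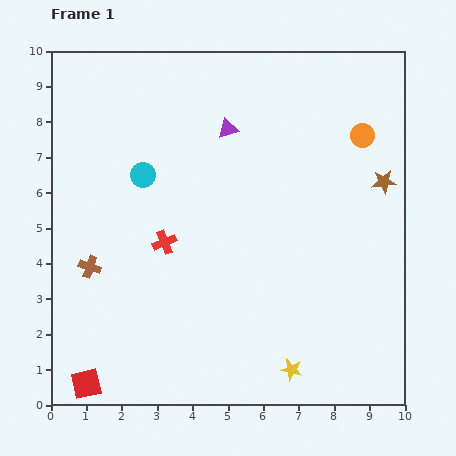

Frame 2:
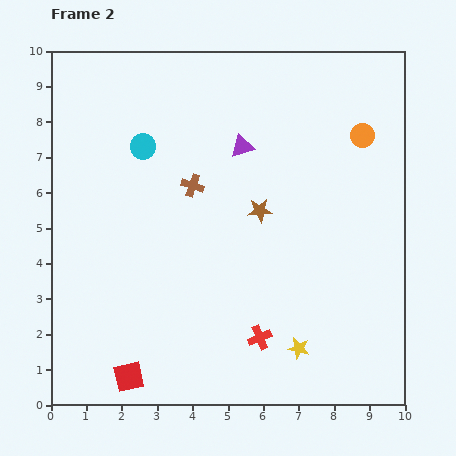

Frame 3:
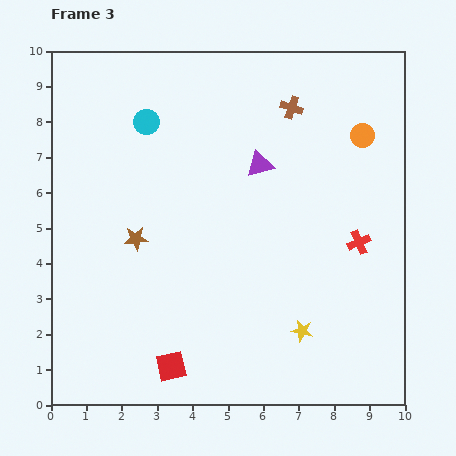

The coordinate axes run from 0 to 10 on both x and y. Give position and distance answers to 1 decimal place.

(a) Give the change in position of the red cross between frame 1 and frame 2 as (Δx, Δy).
(2.7, -2.7)

The red cross was at (3.2, 4.6) in frame 1 and (5.9, 1.9) in frame 2.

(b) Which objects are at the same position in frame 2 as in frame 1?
the orange circle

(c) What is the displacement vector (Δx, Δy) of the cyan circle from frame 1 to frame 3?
(0.1, 1.5)

The cyan circle was at (2.6, 6.5) in frame 1 and (2.7, 8.0) in frame 3.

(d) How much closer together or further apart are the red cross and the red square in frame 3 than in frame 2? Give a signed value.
+2.5

Distance in frame 2: 3.9. Distance in frame 3: 6.4.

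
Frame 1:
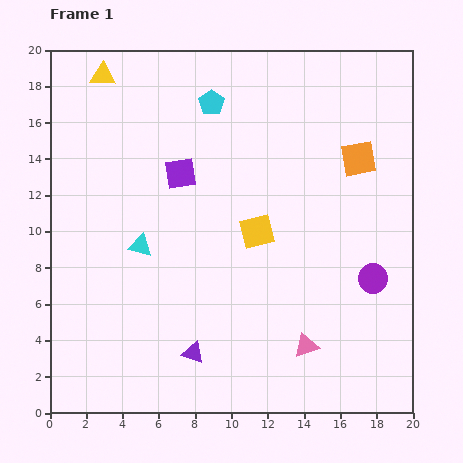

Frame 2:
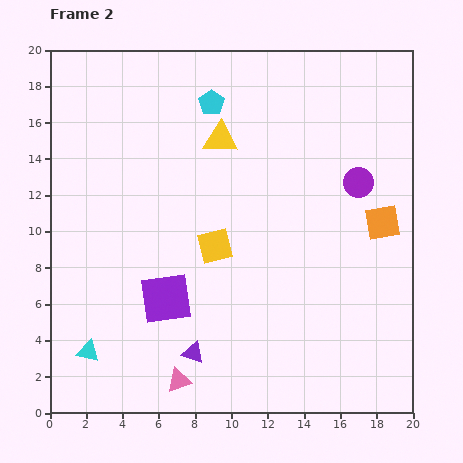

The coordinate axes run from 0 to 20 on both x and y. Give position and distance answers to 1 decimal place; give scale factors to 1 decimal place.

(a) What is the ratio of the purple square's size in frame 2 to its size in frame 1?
1.6×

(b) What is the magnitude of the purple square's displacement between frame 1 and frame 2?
6.9

The purple square moved from (7.2, 13.2) to (6.4, 6.3), a distance of √(0.8² + 6.9²) ≈ 6.9.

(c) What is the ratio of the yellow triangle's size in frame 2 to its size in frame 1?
1.4×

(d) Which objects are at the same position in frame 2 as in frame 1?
the cyan pentagon, the purple triangle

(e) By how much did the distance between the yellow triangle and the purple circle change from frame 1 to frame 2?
-10.6

Distance in frame 1: 18.6. Distance in frame 2: 8.0.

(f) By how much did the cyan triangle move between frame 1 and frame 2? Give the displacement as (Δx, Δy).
(-2.9, -5.8)

The cyan triangle was at (5.0, 9.2) in frame 1 and (2.1, 3.4) in frame 2.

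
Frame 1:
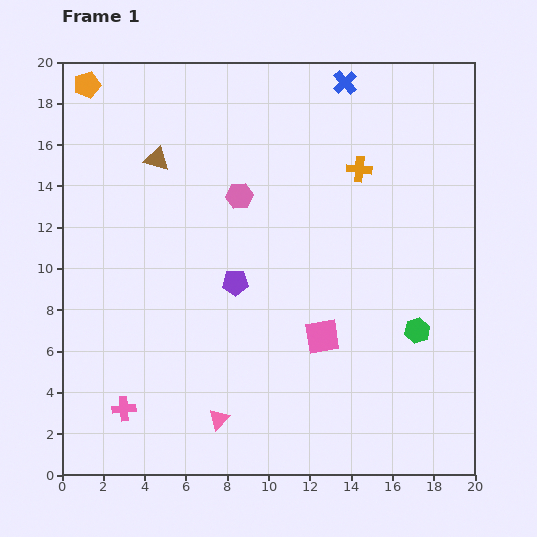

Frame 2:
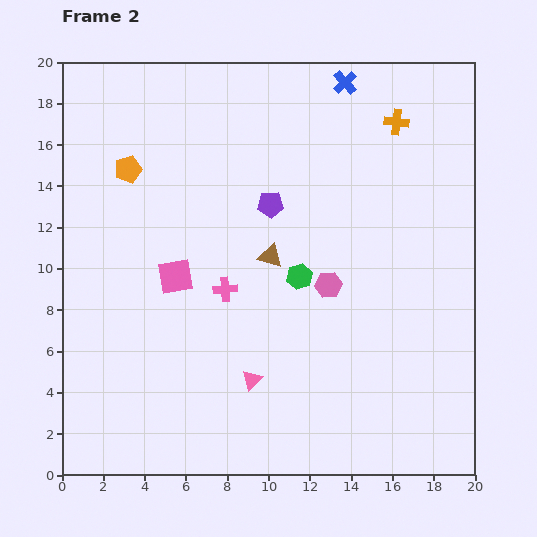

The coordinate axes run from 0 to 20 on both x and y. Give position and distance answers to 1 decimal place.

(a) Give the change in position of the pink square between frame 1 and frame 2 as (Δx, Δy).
(-7.1, 2.9)

The pink square was at (12.6, 6.7) in frame 1 and (5.5, 9.6) in frame 2.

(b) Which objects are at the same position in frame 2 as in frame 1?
the blue cross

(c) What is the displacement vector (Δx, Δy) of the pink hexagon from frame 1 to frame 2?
(4.3, -4.3)

The pink hexagon was at (8.6, 13.5) in frame 1 and (12.9, 9.2) in frame 2.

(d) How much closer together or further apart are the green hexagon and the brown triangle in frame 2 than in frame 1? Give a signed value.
-13.4

Distance in frame 1: 15.1. Distance in frame 2: 1.7.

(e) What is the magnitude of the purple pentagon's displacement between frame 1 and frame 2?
4.2

The purple pentagon moved from (8.4, 9.3) to (10.1, 13.1), a distance of √(1.7² + 3.8²) ≈ 4.2.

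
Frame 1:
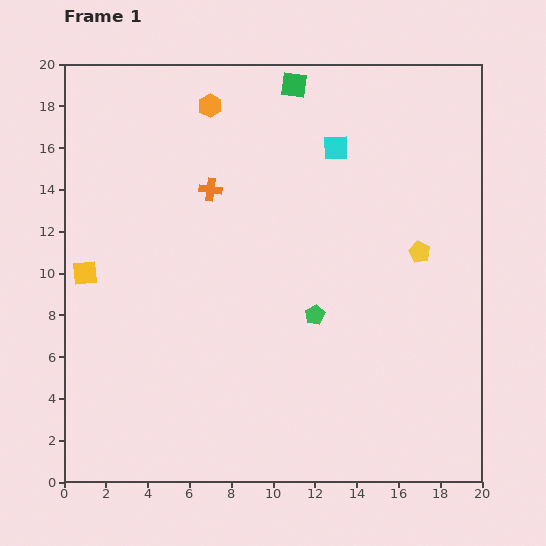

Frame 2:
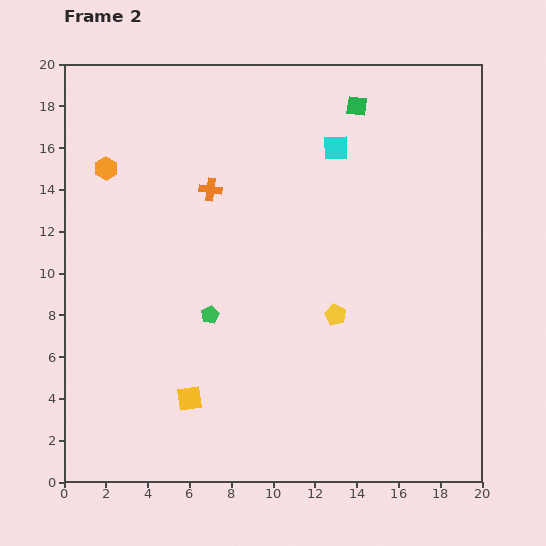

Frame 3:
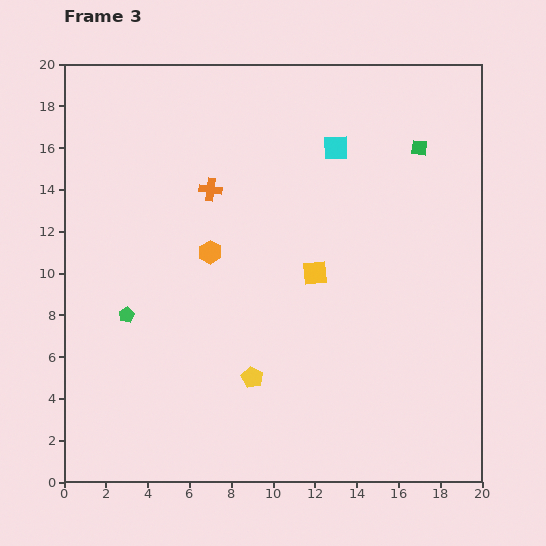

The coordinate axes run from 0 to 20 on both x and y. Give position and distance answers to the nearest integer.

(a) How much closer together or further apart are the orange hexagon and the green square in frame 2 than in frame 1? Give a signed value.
+8

Distance in frame 1: 4. Distance in frame 2: 12.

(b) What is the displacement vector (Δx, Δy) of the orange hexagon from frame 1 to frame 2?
(-5, -3)

The orange hexagon was at (7, 18) in frame 1 and (2, 15) in frame 2.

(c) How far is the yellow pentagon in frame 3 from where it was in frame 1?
10

The yellow pentagon moved from (17, 11) to (9, 5), a distance of √(8² + 6²) ≈ 10.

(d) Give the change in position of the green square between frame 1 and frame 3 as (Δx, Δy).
(6, -3)

The green square was at (11, 19) in frame 1 and (17, 16) in frame 3.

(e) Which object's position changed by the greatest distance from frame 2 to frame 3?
the yellow square

(moved 8; next 6)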